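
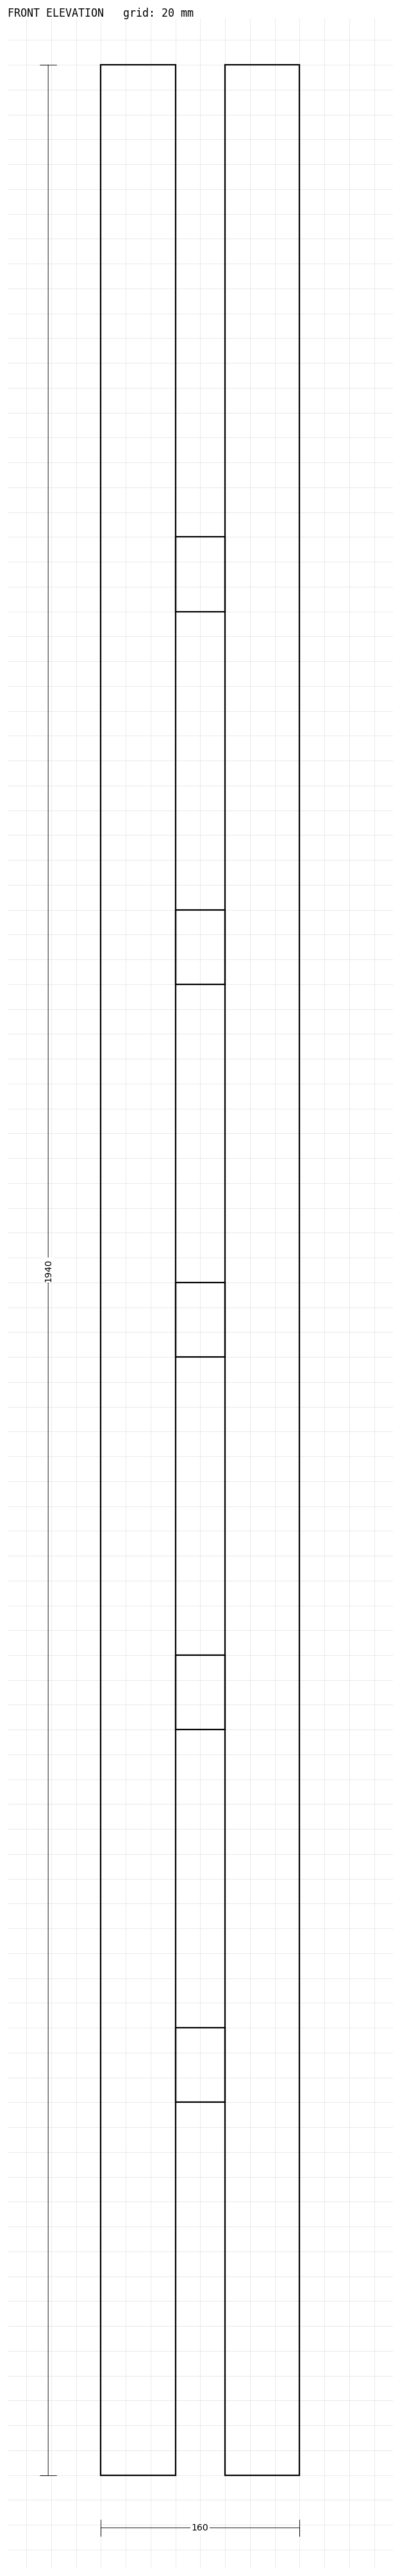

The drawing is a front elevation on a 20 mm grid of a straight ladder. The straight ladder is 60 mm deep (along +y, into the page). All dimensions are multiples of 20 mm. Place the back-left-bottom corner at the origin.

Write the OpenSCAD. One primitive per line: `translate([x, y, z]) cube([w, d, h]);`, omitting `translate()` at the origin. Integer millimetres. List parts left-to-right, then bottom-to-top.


cube([60, 60, 1940]);
translate([60, 0, 300]) cube([40, 60, 60]);
translate([60, 0, 600]) cube([40, 60, 60]);
translate([60, 0, 900]) cube([40, 60, 60]);
translate([60, 0, 1200]) cube([40, 60, 60]);
translate([60, 0, 1500]) cube([40, 60, 60]);
translate([100, 0, 0]) cube([60, 60, 1940]);


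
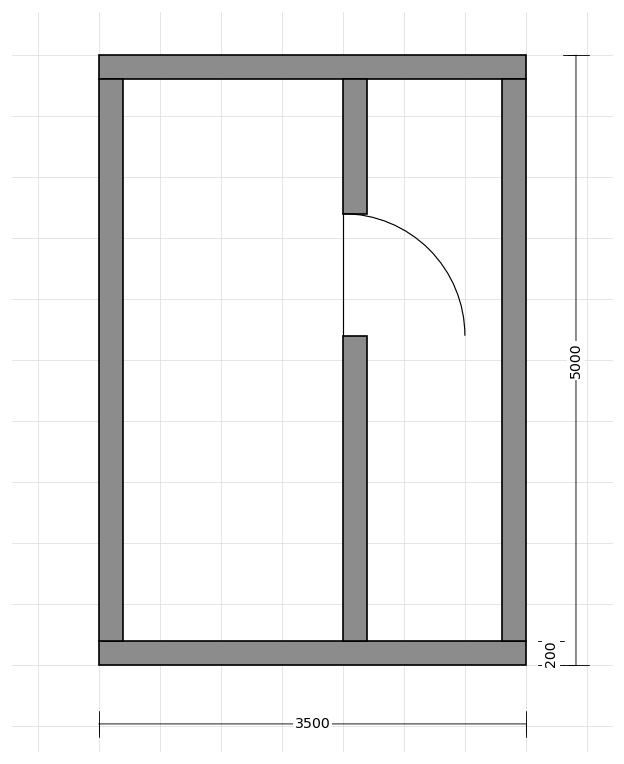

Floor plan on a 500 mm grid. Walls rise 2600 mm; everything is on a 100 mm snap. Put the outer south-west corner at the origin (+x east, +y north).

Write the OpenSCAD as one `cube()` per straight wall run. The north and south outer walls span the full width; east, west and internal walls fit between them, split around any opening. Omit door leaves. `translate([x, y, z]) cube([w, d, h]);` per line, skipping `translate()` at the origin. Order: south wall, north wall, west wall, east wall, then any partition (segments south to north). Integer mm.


cube([3500, 200, 2600]);
translate([0, 4800, 0]) cube([3500, 200, 2600]);
translate([0, 200, 0]) cube([200, 4600, 2600]);
translate([3300, 200, 0]) cube([200, 4600, 2600]);
translate([2000, 200, 0]) cube([200, 2500, 2600]);
translate([2000, 3700, 0]) cube([200, 1100, 2600]);


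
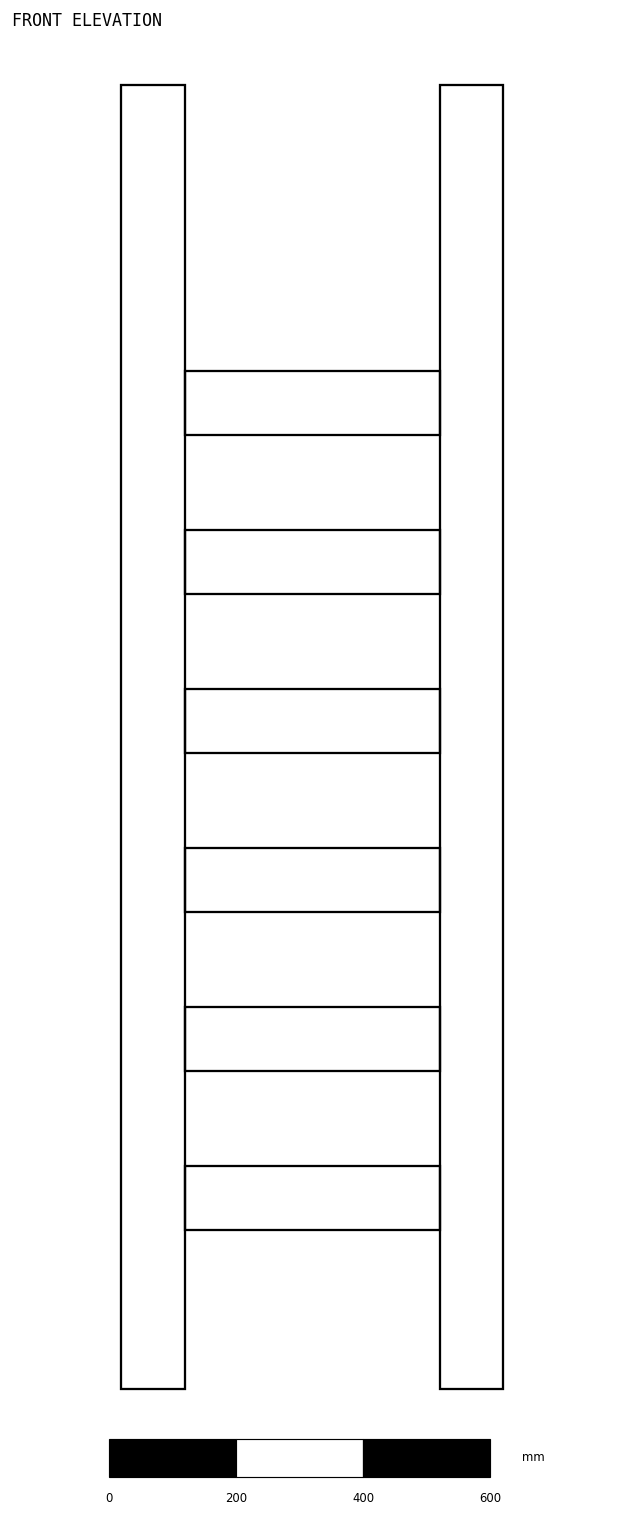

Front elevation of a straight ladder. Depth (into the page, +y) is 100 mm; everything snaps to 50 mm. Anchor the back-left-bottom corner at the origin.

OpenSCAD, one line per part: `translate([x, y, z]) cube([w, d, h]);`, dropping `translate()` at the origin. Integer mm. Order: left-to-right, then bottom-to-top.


cube([100, 100, 2050]);
translate([100, 0, 250]) cube([400, 100, 100]);
translate([100, 0, 500]) cube([400, 100, 100]);
translate([100, 0, 750]) cube([400, 100, 100]);
translate([100, 0, 1000]) cube([400, 100, 100]);
translate([100, 0, 1250]) cube([400, 100, 100]);
translate([100, 0, 1500]) cube([400, 100, 100]);
translate([500, 0, 0]) cube([100, 100, 2050]);


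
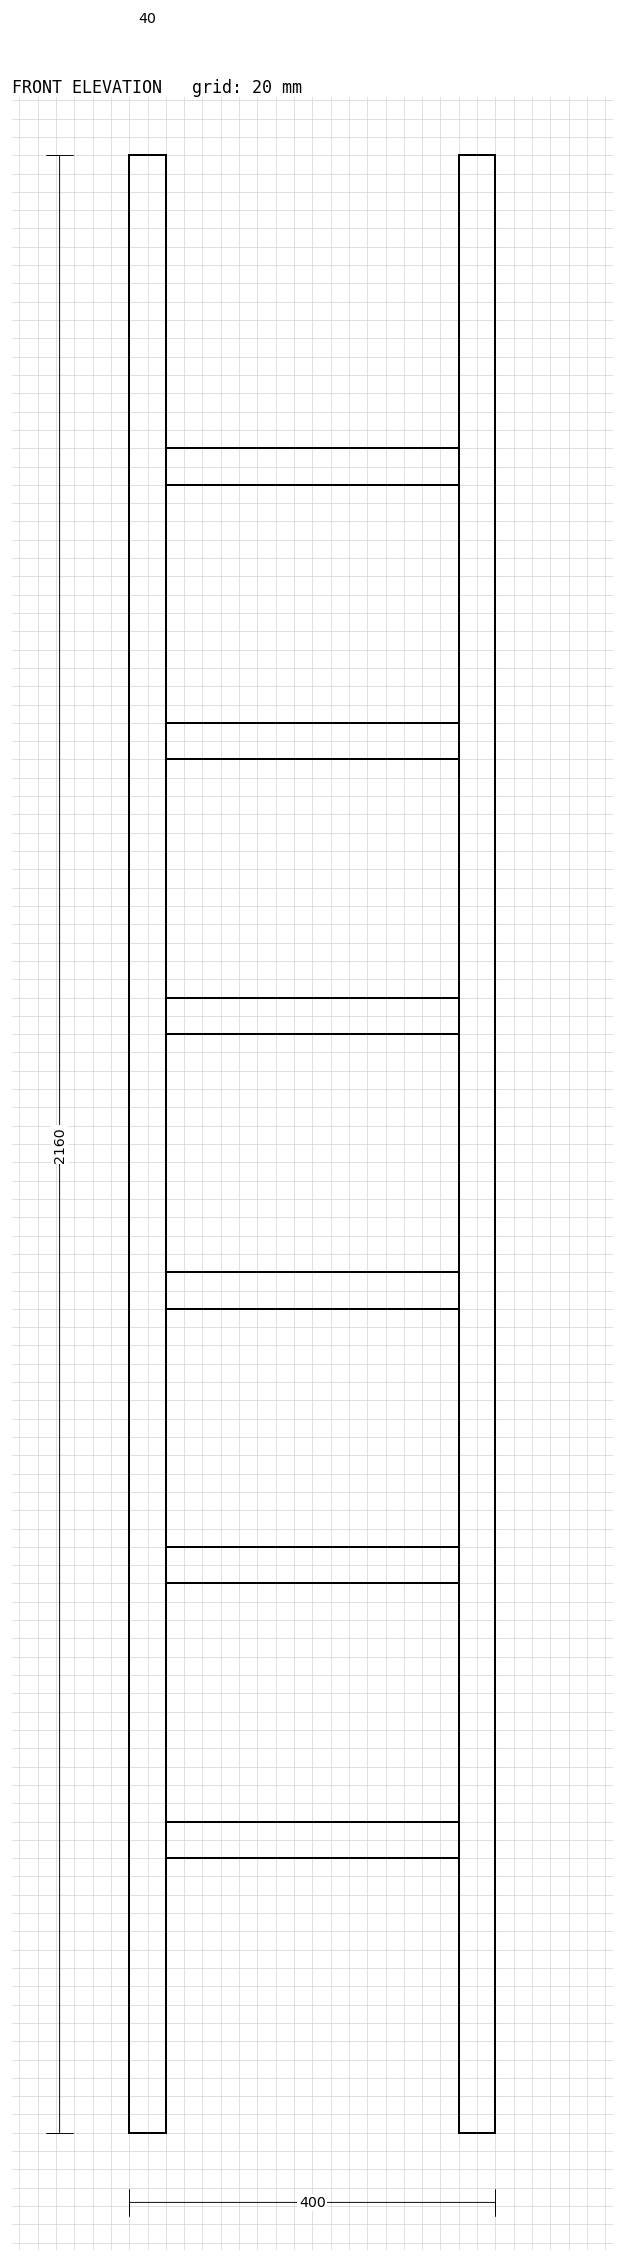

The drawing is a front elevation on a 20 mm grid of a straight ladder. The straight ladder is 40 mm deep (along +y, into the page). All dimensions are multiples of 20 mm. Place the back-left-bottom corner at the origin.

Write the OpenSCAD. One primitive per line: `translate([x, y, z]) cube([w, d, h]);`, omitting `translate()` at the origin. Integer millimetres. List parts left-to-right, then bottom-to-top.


cube([40, 40, 2160]);
translate([40, 0, 300]) cube([320, 40, 40]);
translate([40, 0, 600]) cube([320, 40, 40]);
translate([40, 0, 900]) cube([320, 40, 40]);
translate([40, 0, 1200]) cube([320, 40, 40]);
translate([40, 0, 1500]) cube([320, 40, 40]);
translate([40, 0, 1800]) cube([320, 40, 40]);
translate([360, 0, 0]) cube([40, 40, 2160]);


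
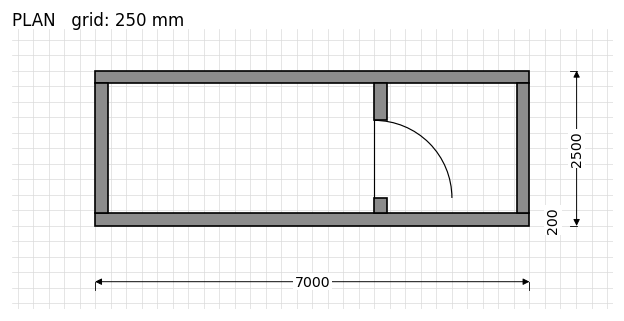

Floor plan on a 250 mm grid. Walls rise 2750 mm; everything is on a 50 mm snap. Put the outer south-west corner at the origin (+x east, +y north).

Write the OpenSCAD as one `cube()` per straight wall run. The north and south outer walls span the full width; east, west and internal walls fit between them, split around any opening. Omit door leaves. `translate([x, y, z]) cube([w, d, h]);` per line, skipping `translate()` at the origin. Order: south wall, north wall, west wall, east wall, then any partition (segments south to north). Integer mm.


cube([7000, 200, 2750]);
translate([0, 2300, 0]) cube([7000, 200, 2750]);
translate([0, 200, 0]) cube([200, 2100, 2750]);
translate([6800, 200, 0]) cube([200, 2100, 2750]);
translate([4500, 200, 0]) cube([200, 250, 2750]);
translate([4500, 1700, 0]) cube([200, 600, 2750]);


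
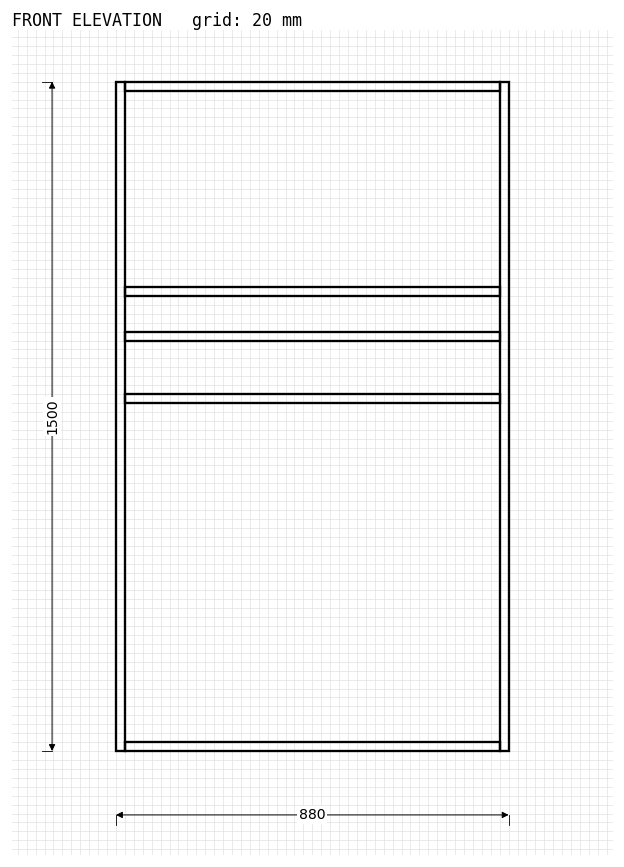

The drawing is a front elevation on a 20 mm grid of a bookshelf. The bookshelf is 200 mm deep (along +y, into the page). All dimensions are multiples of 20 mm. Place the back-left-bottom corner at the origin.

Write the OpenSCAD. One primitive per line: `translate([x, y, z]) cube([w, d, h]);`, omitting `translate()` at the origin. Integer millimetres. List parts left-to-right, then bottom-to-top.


cube([20, 200, 1500]);
translate([20, 0, 0]) cube([840, 200, 20]);
translate([20, 0, 780]) cube([840, 200, 20]);
translate([20, 0, 920]) cube([840, 200, 20]);
translate([20, 0, 1020]) cube([840, 200, 20]);
translate([20, 0, 1480]) cube([840, 200, 20]);
translate([860, 0, 0]) cube([20, 200, 1500]);


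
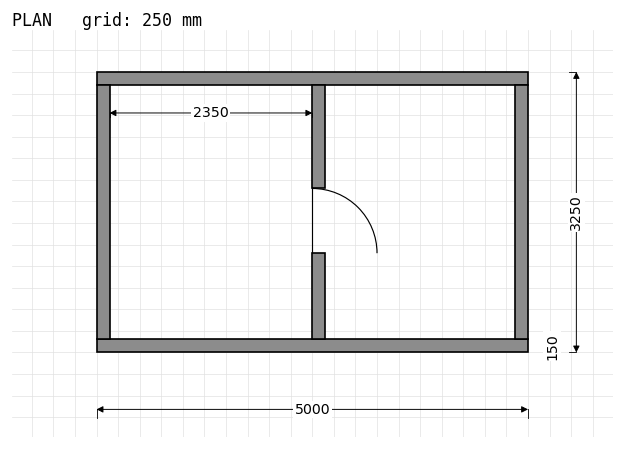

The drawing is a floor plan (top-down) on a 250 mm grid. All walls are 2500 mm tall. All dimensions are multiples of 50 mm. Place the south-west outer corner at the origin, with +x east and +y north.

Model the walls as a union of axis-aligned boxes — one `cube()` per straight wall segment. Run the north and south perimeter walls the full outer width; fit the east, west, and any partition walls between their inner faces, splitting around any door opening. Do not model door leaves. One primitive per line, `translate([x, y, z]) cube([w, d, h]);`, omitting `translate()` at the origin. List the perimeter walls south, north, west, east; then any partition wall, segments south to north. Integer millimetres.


cube([5000, 150, 2500]);
translate([0, 3100, 0]) cube([5000, 150, 2500]);
translate([0, 150, 0]) cube([150, 2950, 2500]);
translate([4850, 150, 0]) cube([150, 2950, 2500]);
translate([2500, 150, 0]) cube([150, 1000, 2500]);
translate([2500, 1900, 0]) cube([150, 1200, 2500]);


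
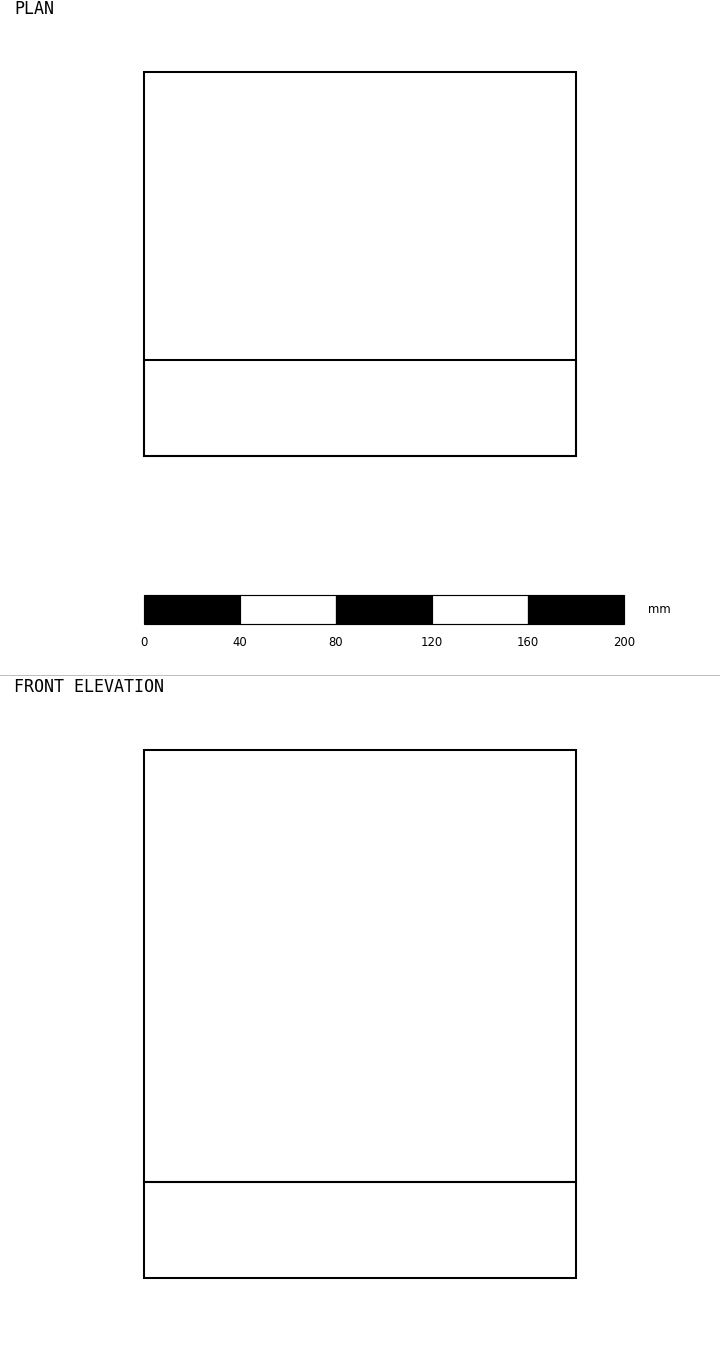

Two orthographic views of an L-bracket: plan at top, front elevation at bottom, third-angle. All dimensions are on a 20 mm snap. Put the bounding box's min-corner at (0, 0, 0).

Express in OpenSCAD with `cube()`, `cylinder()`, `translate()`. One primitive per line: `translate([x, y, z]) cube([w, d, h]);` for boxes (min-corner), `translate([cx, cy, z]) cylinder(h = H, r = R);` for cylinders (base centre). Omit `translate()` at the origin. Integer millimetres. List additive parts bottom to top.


cube([180, 160, 40]);
translate([0, 0, 40]) cube([180, 40, 180]);


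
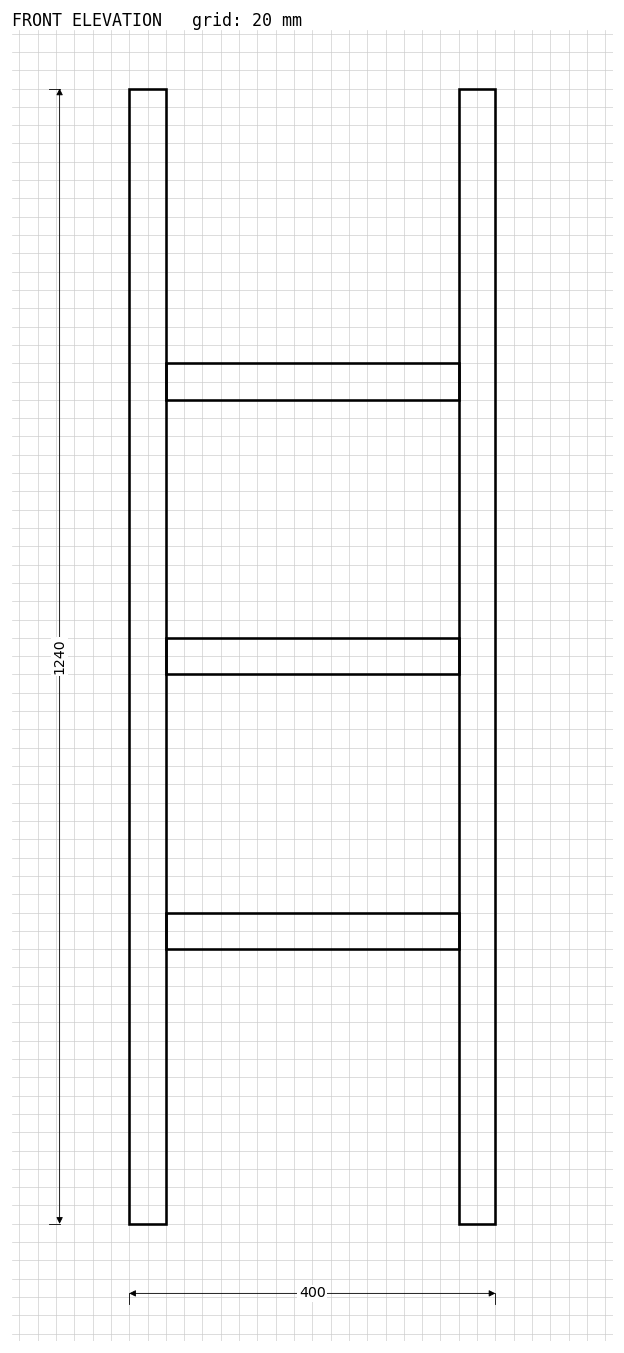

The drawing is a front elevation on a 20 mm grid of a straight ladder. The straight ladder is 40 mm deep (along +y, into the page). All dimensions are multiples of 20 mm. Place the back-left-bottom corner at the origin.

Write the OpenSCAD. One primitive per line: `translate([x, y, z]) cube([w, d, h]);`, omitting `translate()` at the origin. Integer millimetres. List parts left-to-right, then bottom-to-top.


cube([40, 40, 1240]);
translate([40, 0, 300]) cube([320, 40, 40]);
translate([40, 0, 600]) cube([320, 40, 40]);
translate([40, 0, 900]) cube([320, 40, 40]);
translate([360, 0, 0]) cube([40, 40, 1240]);


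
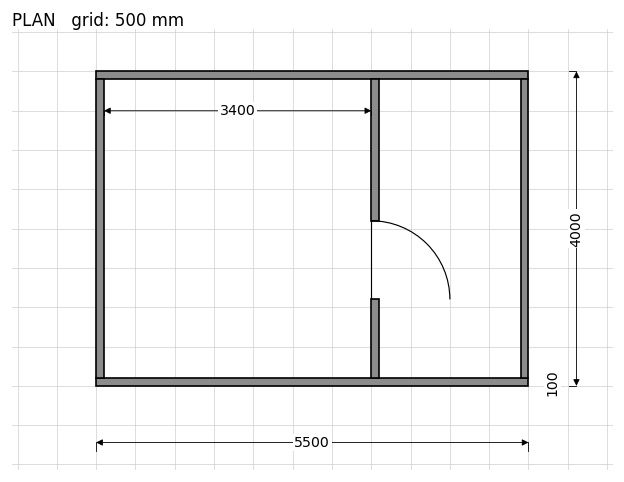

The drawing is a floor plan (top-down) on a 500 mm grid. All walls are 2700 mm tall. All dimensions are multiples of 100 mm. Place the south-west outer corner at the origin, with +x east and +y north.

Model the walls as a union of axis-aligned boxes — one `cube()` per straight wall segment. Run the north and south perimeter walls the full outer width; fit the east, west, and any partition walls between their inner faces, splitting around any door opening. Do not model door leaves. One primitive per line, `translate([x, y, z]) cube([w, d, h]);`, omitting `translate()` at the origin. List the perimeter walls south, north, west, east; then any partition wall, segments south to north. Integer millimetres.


cube([5500, 100, 2700]);
translate([0, 3900, 0]) cube([5500, 100, 2700]);
translate([0, 100, 0]) cube([100, 3800, 2700]);
translate([5400, 100, 0]) cube([100, 3800, 2700]);
translate([3500, 100, 0]) cube([100, 1000, 2700]);
translate([3500, 2100, 0]) cube([100, 1800, 2700]);


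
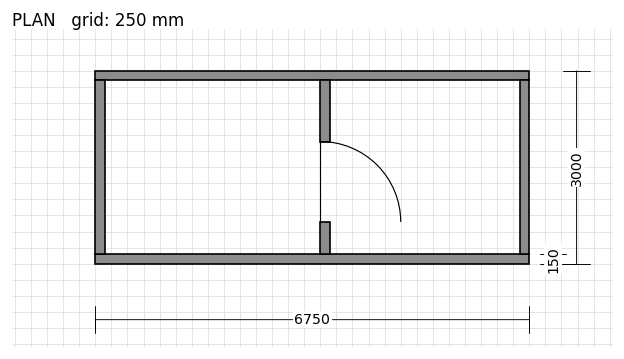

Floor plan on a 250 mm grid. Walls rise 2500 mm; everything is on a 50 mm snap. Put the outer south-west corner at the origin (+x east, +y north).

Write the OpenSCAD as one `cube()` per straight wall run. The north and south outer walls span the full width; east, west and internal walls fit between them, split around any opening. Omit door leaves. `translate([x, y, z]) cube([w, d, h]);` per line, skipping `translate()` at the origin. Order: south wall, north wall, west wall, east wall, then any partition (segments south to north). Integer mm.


cube([6750, 150, 2500]);
translate([0, 2850, 0]) cube([6750, 150, 2500]);
translate([0, 150, 0]) cube([150, 2700, 2500]);
translate([6600, 150, 0]) cube([150, 2700, 2500]);
translate([3500, 150, 0]) cube([150, 500, 2500]);
translate([3500, 1900, 0]) cube([150, 950, 2500]);


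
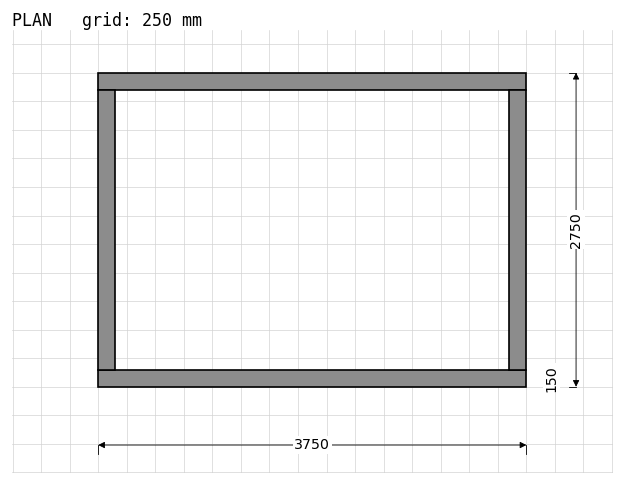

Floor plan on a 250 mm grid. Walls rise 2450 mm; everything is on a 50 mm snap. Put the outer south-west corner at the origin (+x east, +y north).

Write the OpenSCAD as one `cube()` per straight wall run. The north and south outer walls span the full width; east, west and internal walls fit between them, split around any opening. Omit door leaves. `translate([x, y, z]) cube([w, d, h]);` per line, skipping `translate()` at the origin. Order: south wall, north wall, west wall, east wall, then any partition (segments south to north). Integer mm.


cube([3750, 150, 2450]);
translate([0, 2600, 0]) cube([3750, 150, 2450]);
translate([0, 150, 0]) cube([150, 2450, 2450]);
translate([3600, 150, 0]) cube([150, 2450, 2450]);


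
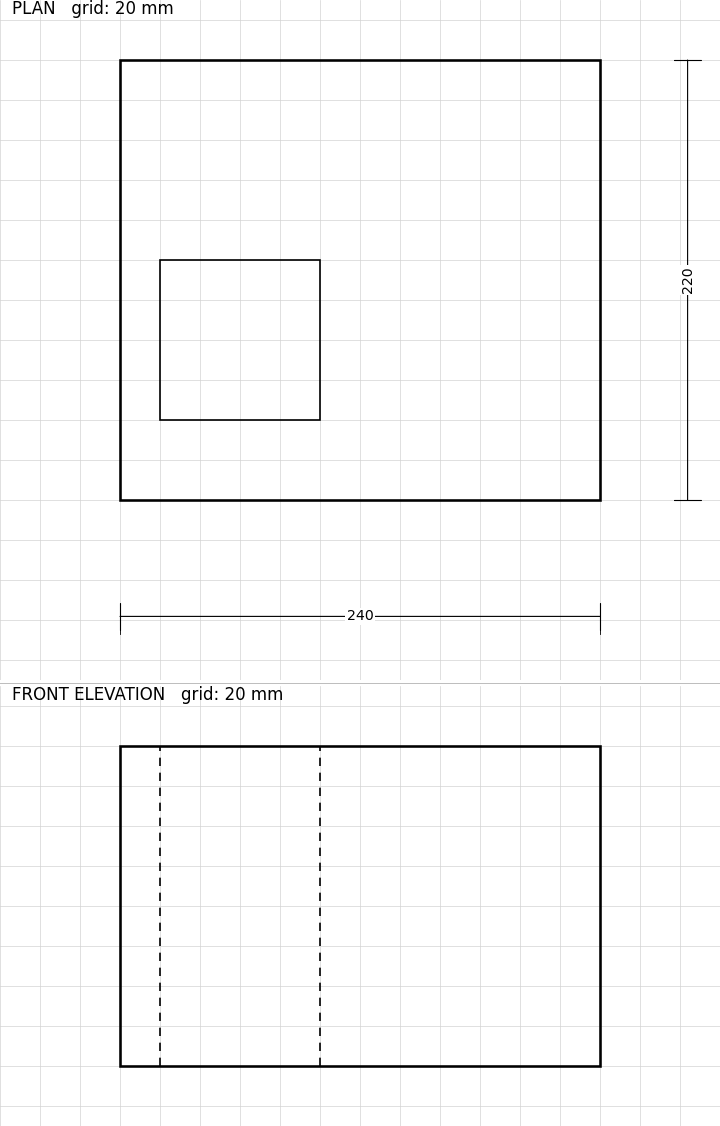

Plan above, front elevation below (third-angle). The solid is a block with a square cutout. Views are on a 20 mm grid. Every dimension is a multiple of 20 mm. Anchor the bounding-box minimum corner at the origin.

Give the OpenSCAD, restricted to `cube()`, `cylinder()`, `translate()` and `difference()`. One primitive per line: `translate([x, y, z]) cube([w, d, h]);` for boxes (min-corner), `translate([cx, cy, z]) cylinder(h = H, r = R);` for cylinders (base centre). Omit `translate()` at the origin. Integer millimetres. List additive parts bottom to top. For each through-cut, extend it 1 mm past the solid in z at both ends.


difference() {
  cube([240, 220, 160]);
  translate([20, 40, -1]) cube([80, 80, 162]);
}


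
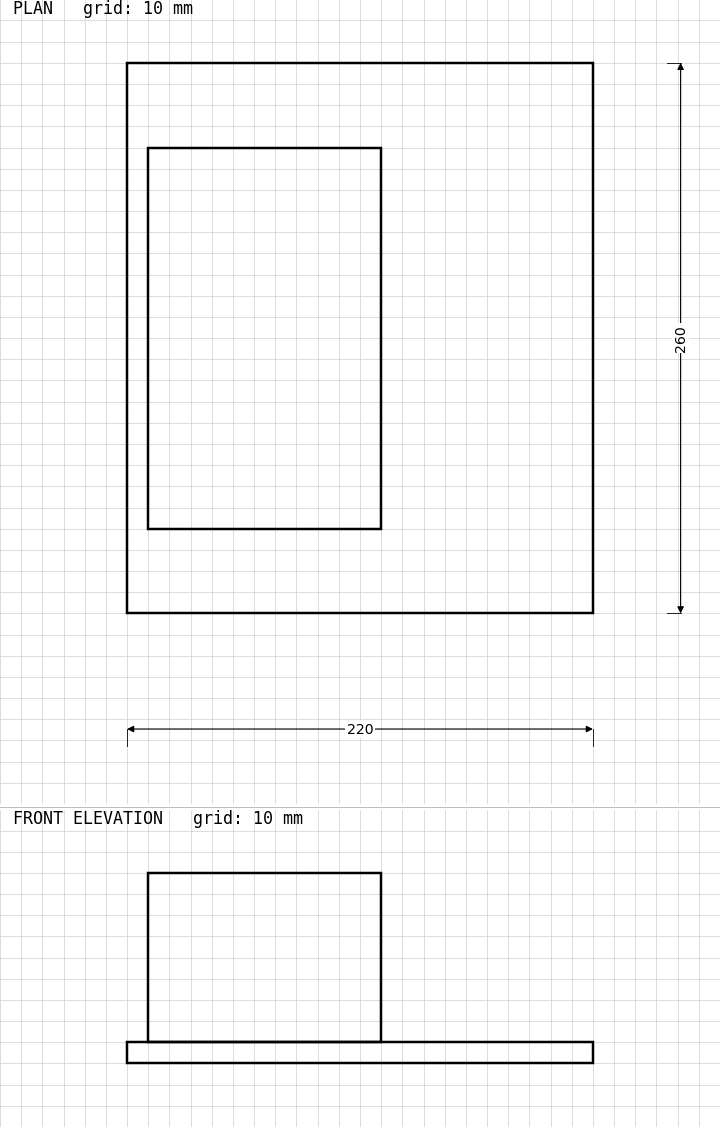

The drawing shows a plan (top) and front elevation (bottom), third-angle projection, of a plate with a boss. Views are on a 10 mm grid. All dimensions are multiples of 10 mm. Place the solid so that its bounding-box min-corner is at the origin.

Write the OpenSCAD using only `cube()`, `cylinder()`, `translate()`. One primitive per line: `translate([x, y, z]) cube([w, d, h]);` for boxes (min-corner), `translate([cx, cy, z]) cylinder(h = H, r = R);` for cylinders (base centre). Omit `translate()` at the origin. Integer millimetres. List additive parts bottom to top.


cube([220, 260, 10]);
translate([10, 40, 10]) cube([110, 180, 80]);


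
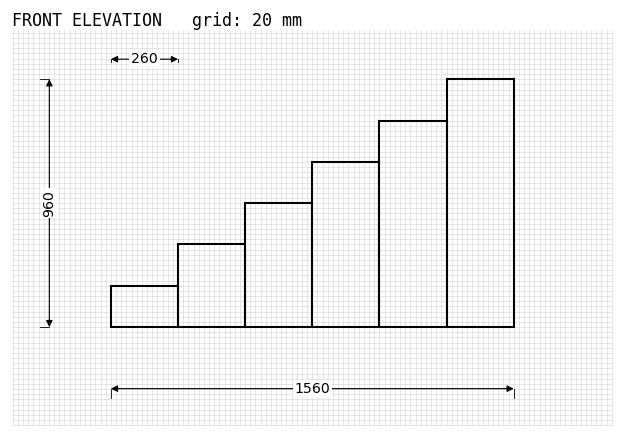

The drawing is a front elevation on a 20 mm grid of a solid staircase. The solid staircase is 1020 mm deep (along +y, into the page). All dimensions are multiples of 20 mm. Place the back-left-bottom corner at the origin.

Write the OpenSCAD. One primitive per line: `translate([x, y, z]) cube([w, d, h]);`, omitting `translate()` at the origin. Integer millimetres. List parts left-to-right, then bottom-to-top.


cube([260, 1020, 160]);
translate([260, 0, 0]) cube([260, 1020, 320]);
translate([520, 0, 0]) cube([260, 1020, 480]);
translate([780, 0, 0]) cube([260, 1020, 640]);
translate([1040, 0, 0]) cube([260, 1020, 800]);
translate([1300, 0, 0]) cube([260, 1020, 960]);


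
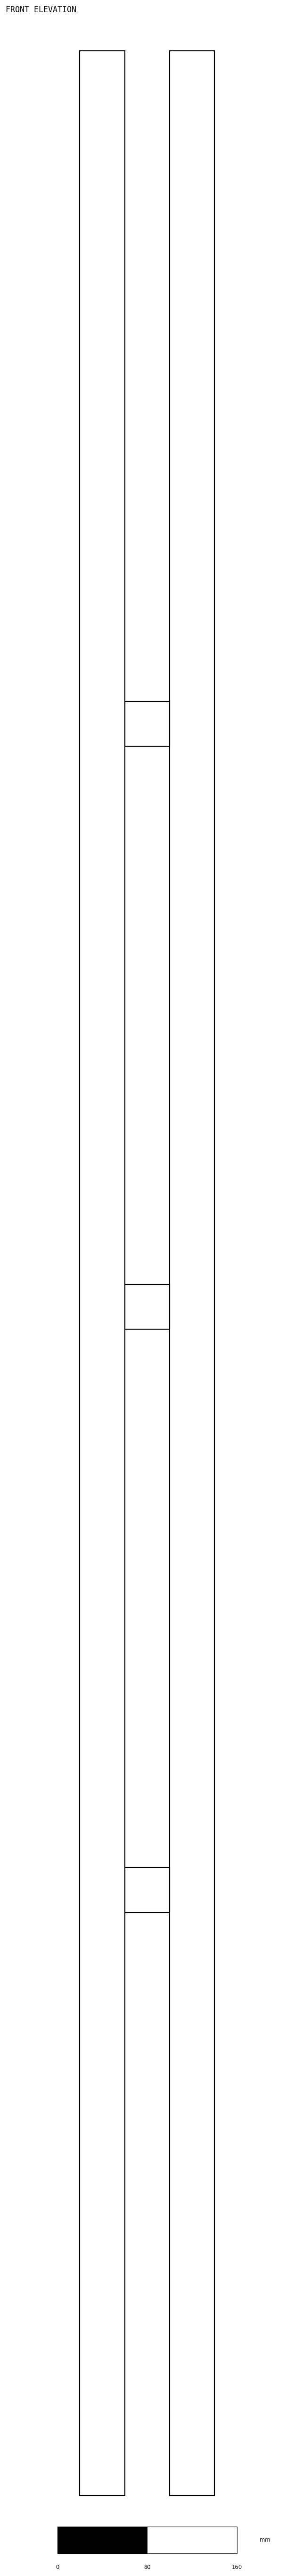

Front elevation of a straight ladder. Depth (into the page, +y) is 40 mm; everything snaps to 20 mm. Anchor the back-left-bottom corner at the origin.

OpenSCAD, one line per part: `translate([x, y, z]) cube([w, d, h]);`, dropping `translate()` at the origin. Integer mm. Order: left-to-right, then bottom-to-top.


cube([40, 40, 2180]);
translate([40, 0, 520]) cube([40, 40, 40]);
translate([40, 0, 1040]) cube([40, 40, 40]);
translate([40, 0, 1560]) cube([40, 40, 40]);
translate([80, 0, 0]) cube([40, 40, 2180]);


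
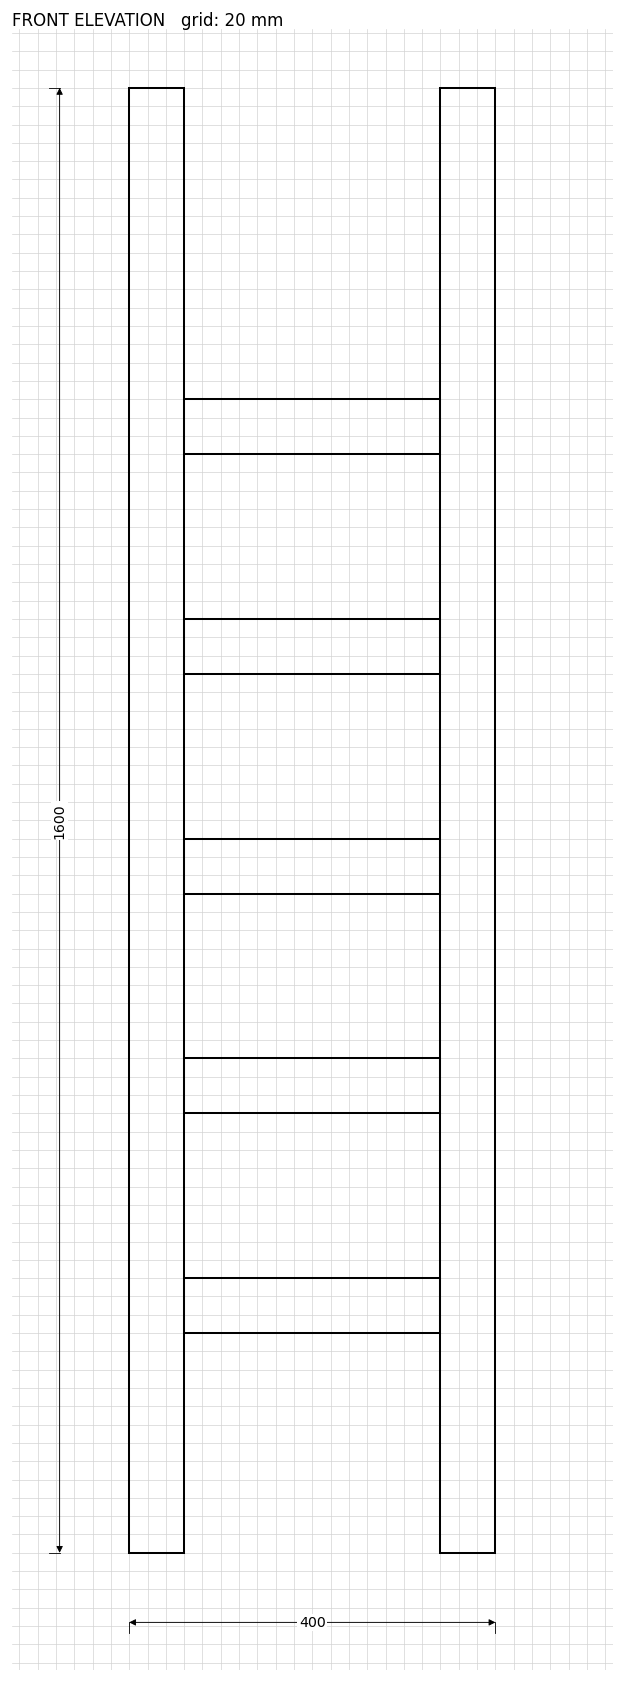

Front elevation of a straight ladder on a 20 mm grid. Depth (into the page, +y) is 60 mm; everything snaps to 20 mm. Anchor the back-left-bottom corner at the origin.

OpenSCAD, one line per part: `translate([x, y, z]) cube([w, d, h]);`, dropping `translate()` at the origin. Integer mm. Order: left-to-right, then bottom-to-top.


cube([60, 60, 1600]);
translate([60, 0, 240]) cube([280, 60, 60]);
translate([60, 0, 480]) cube([280, 60, 60]);
translate([60, 0, 720]) cube([280, 60, 60]);
translate([60, 0, 960]) cube([280, 60, 60]);
translate([60, 0, 1200]) cube([280, 60, 60]);
translate([340, 0, 0]) cube([60, 60, 1600]);


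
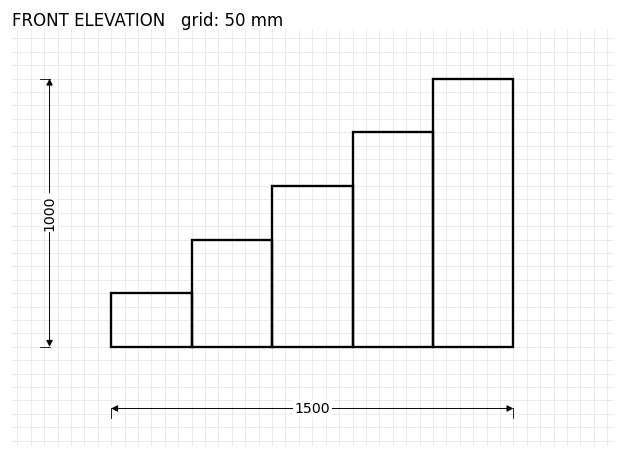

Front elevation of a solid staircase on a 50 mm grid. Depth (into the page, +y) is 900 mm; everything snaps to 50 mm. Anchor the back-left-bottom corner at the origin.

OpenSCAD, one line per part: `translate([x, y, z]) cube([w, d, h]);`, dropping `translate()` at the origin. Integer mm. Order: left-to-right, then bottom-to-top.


cube([300, 900, 200]);
translate([300, 0, 0]) cube([300, 900, 400]);
translate([600, 0, 0]) cube([300, 900, 600]);
translate([900, 0, 0]) cube([300, 900, 800]);
translate([1200, 0, 0]) cube([300, 900, 1000]);


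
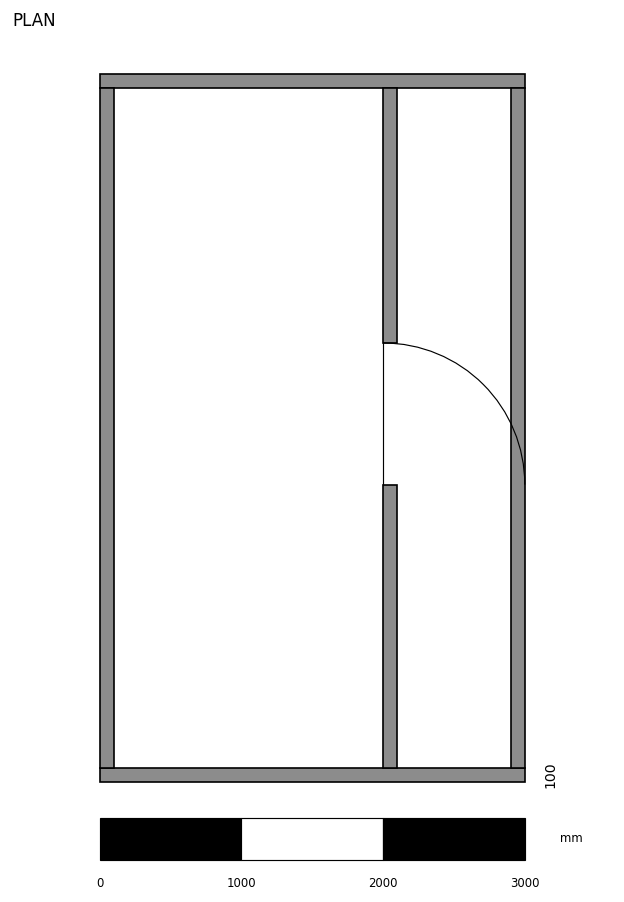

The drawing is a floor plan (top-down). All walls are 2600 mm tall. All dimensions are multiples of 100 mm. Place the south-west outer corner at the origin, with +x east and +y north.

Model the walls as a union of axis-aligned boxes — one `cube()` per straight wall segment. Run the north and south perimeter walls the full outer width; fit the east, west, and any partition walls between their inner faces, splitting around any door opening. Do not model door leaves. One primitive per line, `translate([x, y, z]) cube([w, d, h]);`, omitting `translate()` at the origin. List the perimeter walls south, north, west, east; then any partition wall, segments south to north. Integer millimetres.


cube([3000, 100, 2600]);
translate([0, 4900, 0]) cube([3000, 100, 2600]);
translate([0, 100, 0]) cube([100, 4800, 2600]);
translate([2900, 100, 0]) cube([100, 4800, 2600]);
translate([2000, 100, 0]) cube([100, 2000, 2600]);
translate([2000, 3100, 0]) cube([100, 1800, 2600]);


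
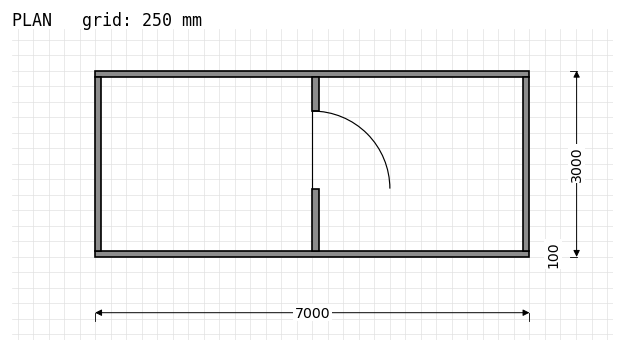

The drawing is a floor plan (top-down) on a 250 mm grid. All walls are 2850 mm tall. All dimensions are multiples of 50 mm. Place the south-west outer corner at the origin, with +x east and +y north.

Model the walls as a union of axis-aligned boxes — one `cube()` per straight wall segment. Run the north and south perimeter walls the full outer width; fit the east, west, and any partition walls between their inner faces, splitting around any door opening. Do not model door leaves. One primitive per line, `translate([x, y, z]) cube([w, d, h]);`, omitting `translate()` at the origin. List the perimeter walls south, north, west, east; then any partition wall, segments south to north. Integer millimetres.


cube([7000, 100, 2850]);
translate([0, 2900, 0]) cube([7000, 100, 2850]);
translate([0, 100, 0]) cube([100, 2800, 2850]);
translate([6900, 100, 0]) cube([100, 2800, 2850]);
translate([3500, 100, 0]) cube([100, 1000, 2850]);
translate([3500, 2350, 0]) cube([100, 550, 2850]);


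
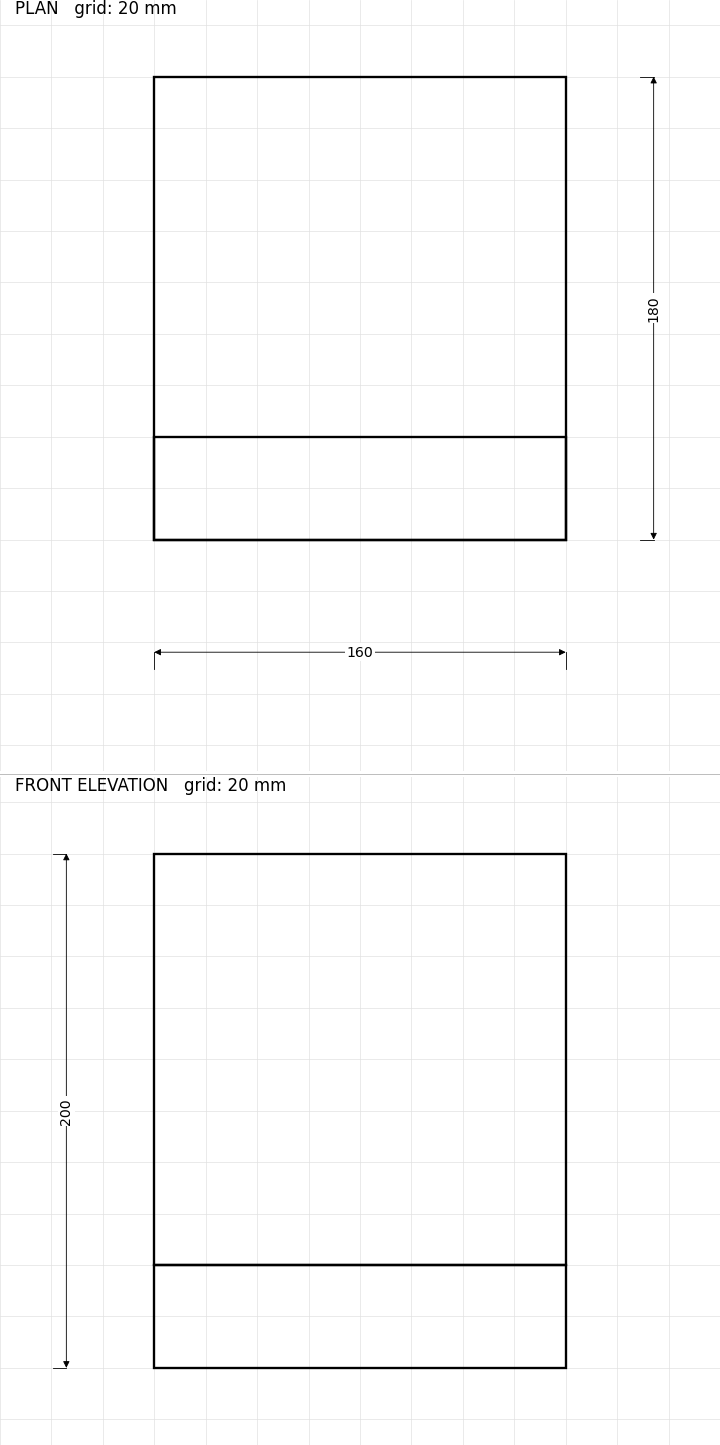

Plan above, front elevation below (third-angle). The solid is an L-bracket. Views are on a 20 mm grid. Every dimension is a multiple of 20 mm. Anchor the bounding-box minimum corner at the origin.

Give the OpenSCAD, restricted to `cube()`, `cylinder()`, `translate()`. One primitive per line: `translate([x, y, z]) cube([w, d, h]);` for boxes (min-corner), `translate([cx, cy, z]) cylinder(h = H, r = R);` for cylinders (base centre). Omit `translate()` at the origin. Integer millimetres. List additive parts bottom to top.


cube([160, 180, 40]);
translate([0, 0, 40]) cube([160, 40, 160]);


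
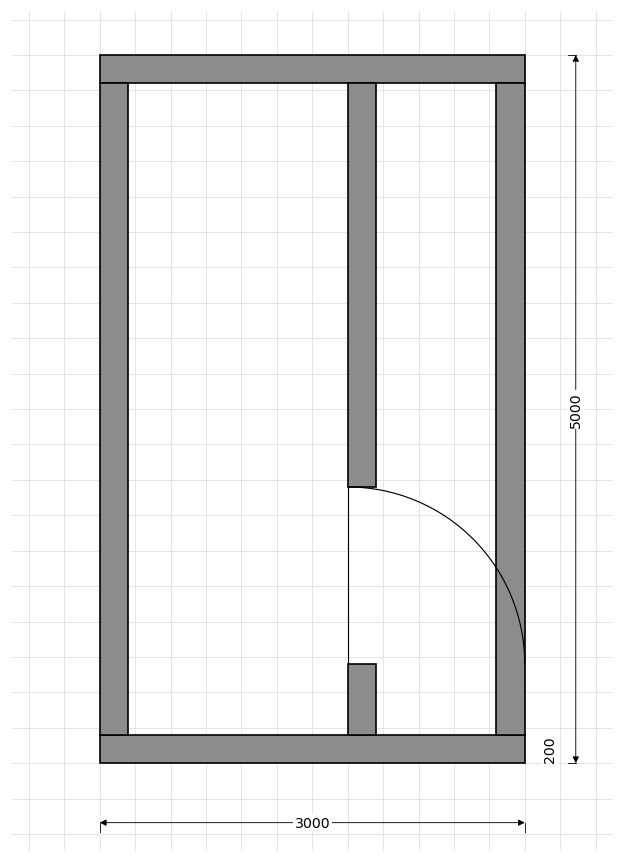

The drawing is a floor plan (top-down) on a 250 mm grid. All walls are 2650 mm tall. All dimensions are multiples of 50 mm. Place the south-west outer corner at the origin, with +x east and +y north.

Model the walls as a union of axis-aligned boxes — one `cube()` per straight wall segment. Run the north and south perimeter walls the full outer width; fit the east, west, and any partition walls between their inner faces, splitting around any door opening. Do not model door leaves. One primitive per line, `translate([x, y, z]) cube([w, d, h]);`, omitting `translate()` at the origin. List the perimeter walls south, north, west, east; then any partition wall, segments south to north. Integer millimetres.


cube([3000, 200, 2650]);
translate([0, 4800, 0]) cube([3000, 200, 2650]);
translate([0, 200, 0]) cube([200, 4600, 2650]);
translate([2800, 200, 0]) cube([200, 4600, 2650]);
translate([1750, 200, 0]) cube([200, 500, 2650]);
translate([1750, 1950, 0]) cube([200, 2850, 2650]);


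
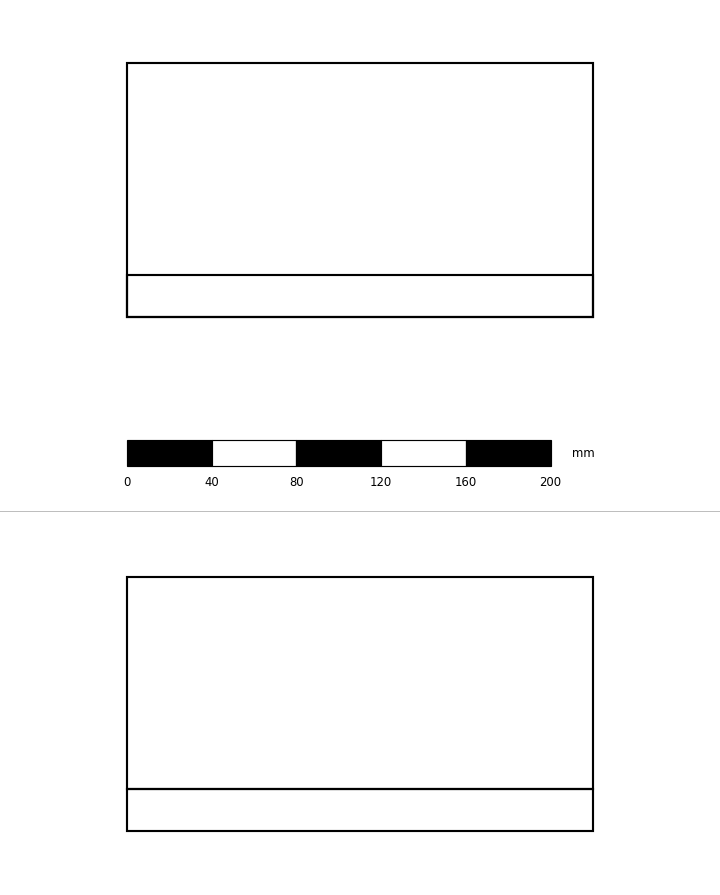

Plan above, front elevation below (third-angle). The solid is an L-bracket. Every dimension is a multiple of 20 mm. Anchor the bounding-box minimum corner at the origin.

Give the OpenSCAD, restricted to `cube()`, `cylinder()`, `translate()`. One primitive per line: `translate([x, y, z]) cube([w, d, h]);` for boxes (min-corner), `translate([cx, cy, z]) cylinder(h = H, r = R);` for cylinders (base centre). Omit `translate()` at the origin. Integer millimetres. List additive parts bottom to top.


cube([220, 120, 20]);
translate([0, 0, 20]) cube([220, 20, 100]);


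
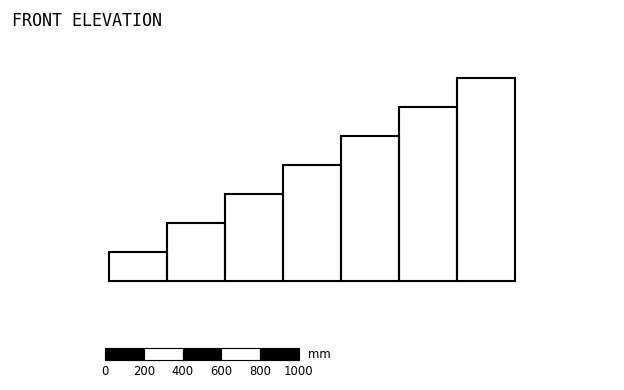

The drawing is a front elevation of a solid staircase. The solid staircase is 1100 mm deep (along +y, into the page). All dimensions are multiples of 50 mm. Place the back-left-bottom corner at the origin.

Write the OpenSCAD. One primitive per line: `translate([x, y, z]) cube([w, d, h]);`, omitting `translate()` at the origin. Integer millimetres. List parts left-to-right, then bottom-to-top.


cube([300, 1100, 150]);
translate([300, 0, 0]) cube([300, 1100, 300]);
translate([600, 0, 0]) cube([300, 1100, 450]);
translate([900, 0, 0]) cube([300, 1100, 600]);
translate([1200, 0, 0]) cube([300, 1100, 750]);
translate([1500, 0, 0]) cube([300, 1100, 900]);
translate([1800, 0, 0]) cube([300, 1100, 1050]);


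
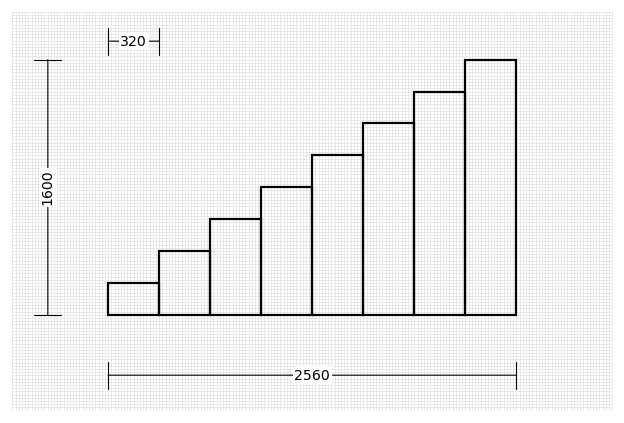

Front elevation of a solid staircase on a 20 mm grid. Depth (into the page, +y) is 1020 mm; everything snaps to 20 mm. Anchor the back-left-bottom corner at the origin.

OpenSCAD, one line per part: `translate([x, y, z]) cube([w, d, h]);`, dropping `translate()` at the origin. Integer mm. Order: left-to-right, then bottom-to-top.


cube([320, 1020, 200]);
translate([320, 0, 0]) cube([320, 1020, 400]);
translate([640, 0, 0]) cube([320, 1020, 600]);
translate([960, 0, 0]) cube([320, 1020, 800]);
translate([1280, 0, 0]) cube([320, 1020, 1000]);
translate([1600, 0, 0]) cube([320, 1020, 1200]);
translate([1920, 0, 0]) cube([320, 1020, 1400]);
translate([2240, 0, 0]) cube([320, 1020, 1600]);


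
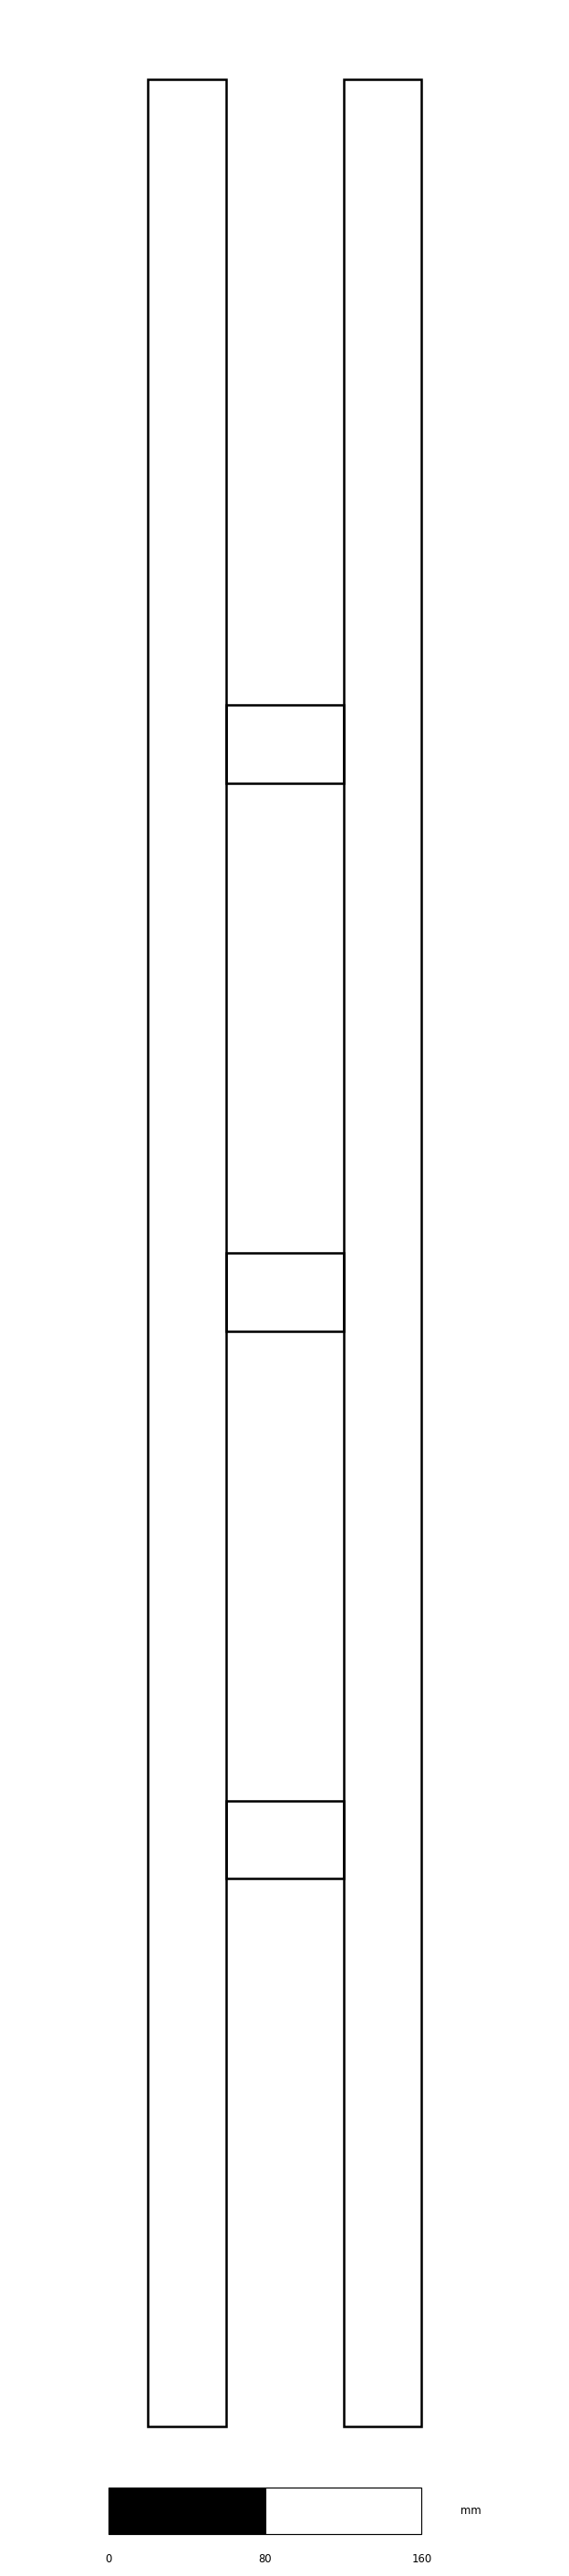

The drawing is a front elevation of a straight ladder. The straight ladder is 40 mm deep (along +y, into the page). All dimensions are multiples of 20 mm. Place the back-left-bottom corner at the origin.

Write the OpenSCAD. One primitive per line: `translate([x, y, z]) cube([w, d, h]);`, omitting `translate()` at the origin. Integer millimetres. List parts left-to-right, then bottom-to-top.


cube([40, 40, 1200]);
translate([40, 0, 280]) cube([60, 40, 40]);
translate([40, 0, 560]) cube([60, 40, 40]);
translate([40, 0, 840]) cube([60, 40, 40]);
translate([100, 0, 0]) cube([40, 40, 1200]);


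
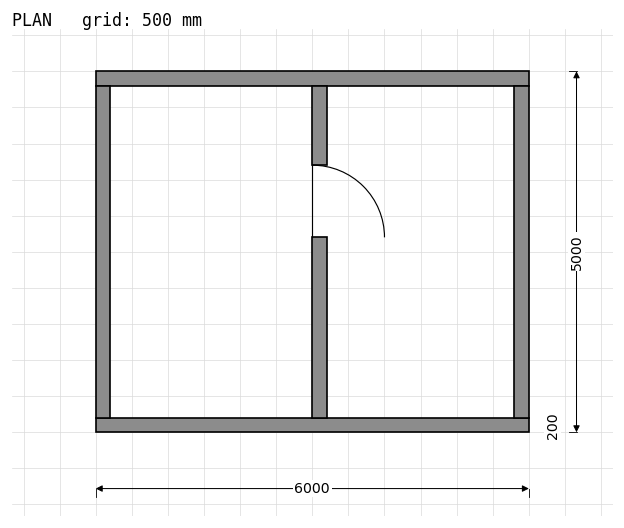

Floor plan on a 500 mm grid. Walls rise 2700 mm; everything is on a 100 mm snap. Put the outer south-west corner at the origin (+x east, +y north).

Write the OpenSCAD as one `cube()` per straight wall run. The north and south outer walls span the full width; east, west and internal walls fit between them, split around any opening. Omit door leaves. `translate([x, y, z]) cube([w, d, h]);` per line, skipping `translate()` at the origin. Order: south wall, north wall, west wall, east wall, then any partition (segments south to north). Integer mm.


cube([6000, 200, 2700]);
translate([0, 4800, 0]) cube([6000, 200, 2700]);
translate([0, 200, 0]) cube([200, 4600, 2700]);
translate([5800, 200, 0]) cube([200, 4600, 2700]);
translate([3000, 200, 0]) cube([200, 2500, 2700]);
translate([3000, 3700, 0]) cube([200, 1100, 2700]);


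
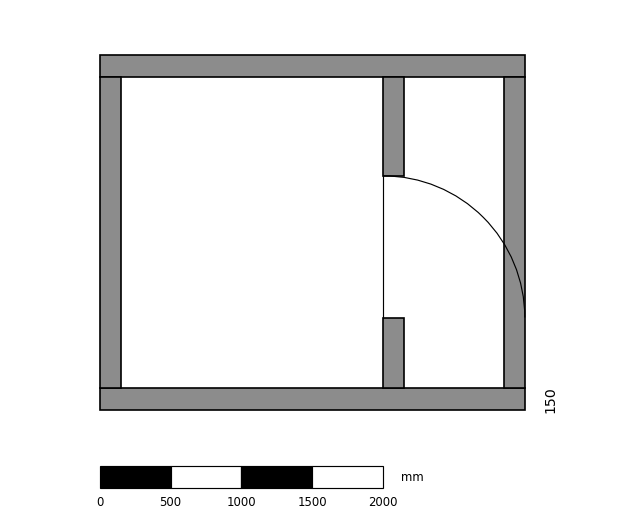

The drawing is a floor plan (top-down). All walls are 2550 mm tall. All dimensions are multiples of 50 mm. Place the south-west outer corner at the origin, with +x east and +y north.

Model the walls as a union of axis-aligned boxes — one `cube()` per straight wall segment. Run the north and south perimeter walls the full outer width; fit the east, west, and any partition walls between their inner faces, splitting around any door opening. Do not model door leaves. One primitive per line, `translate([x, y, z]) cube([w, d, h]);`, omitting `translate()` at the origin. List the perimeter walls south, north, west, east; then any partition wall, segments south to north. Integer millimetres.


cube([3000, 150, 2550]);
translate([0, 2350, 0]) cube([3000, 150, 2550]);
translate([0, 150, 0]) cube([150, 2200, 2550]);
translate([2850, 150, 0]) cube([150, 2200, 2550]);
translate([2000, 150, 0]) cube([150, 500, 2550]);
translate([2000, 1650, 0]) cube([150, 700, 2550]);


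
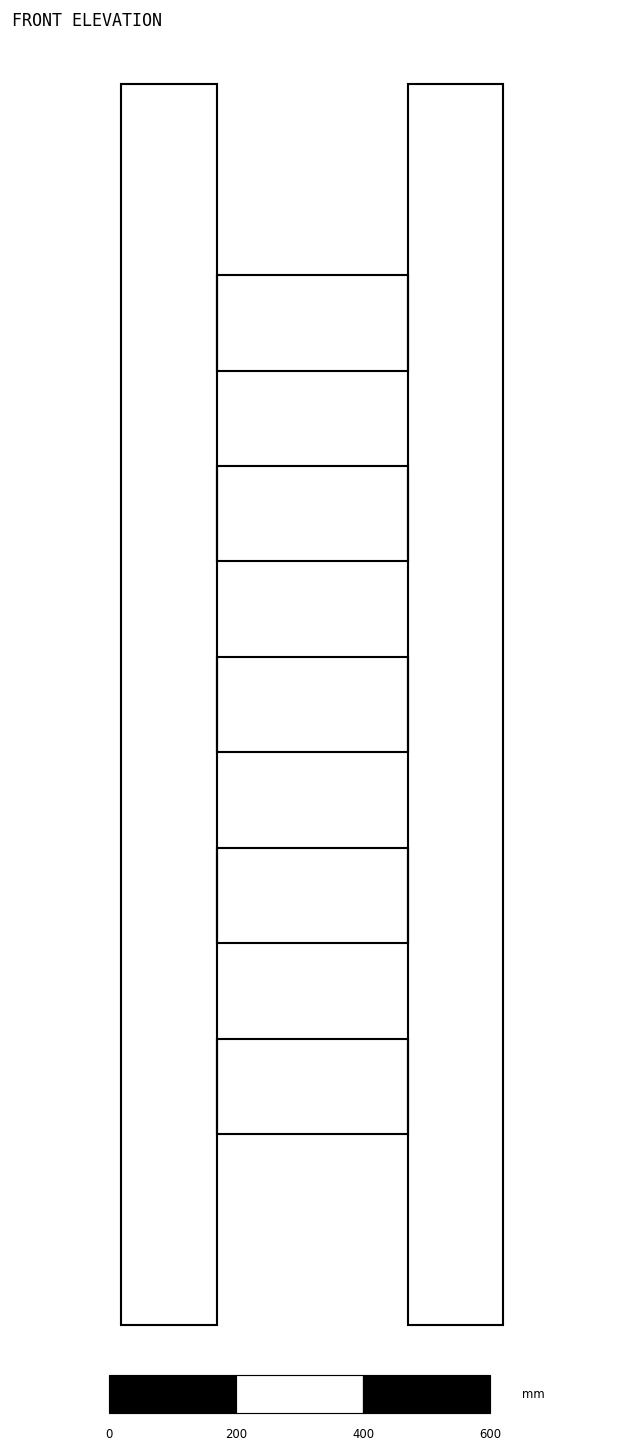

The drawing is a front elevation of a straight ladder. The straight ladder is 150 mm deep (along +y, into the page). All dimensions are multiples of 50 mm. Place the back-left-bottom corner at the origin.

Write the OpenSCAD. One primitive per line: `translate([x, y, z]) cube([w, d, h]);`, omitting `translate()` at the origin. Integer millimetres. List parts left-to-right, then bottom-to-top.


cube([150, 150, 1950]);
translate([150, 0, 300]) cube([300, 150, 150]);
translate([150, 0, 600]) cube([300, 150, 150]);
translate([150, 0, 900]) cube([300, 150, 150]);
translate([150, 0, 1200]) cube([300, 150, 150]);
translate([150, 0, 1500]) cube([300, 150, 150]);
translate([450, 0, 0]) cube([150, 150, 1950]);


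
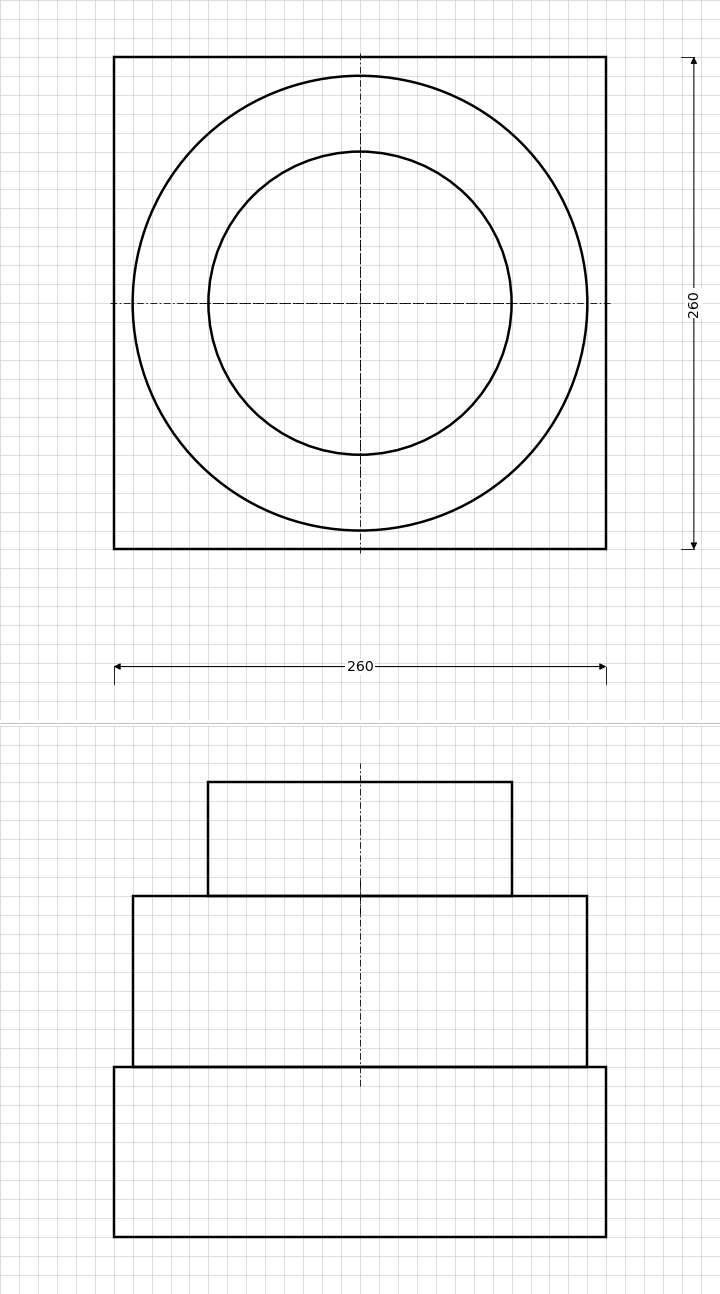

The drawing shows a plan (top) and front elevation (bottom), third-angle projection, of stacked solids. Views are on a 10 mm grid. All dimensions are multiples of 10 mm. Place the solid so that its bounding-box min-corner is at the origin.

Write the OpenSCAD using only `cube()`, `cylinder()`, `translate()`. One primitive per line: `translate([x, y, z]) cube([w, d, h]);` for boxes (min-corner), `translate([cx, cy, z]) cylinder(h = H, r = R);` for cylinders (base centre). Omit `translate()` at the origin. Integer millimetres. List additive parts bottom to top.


cube([260, 260, 90]);
translate([130, 130, 90]) cylinder(h = 90, r = 120);
translate([130, 130, 180]) cylinder(h = 60, r = 80);


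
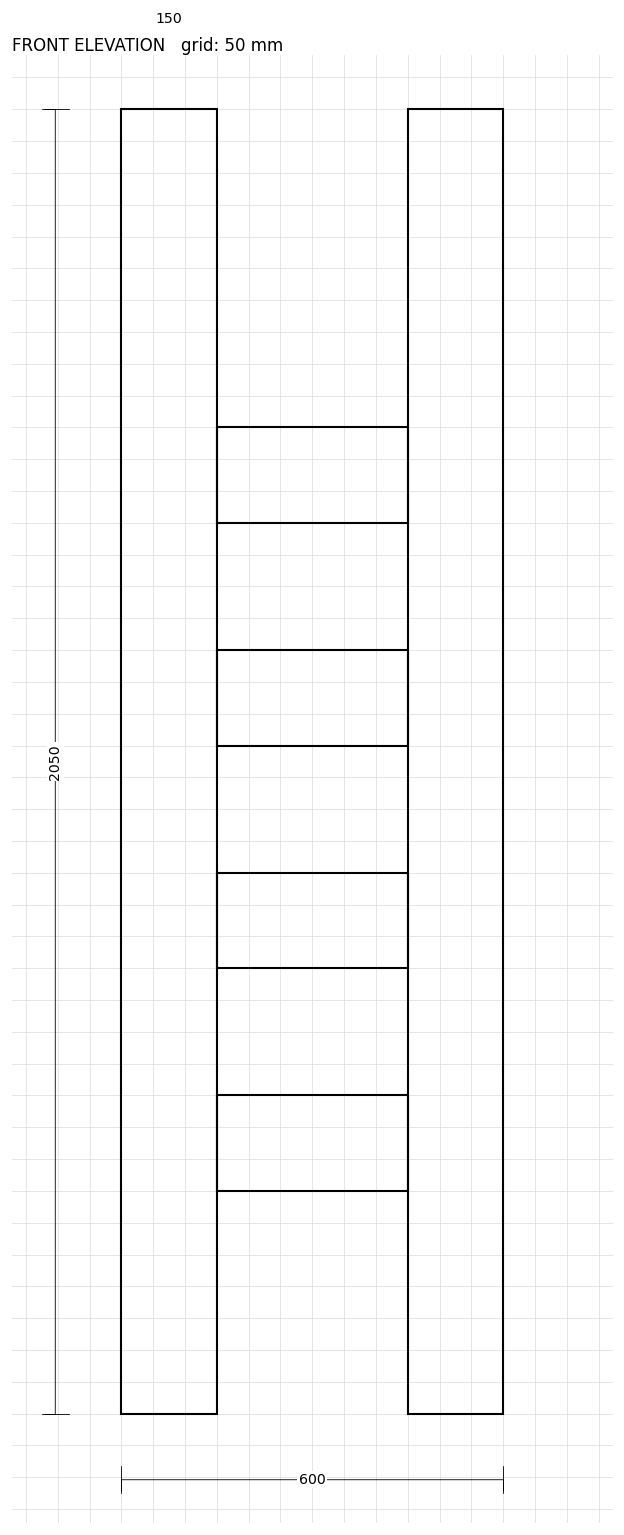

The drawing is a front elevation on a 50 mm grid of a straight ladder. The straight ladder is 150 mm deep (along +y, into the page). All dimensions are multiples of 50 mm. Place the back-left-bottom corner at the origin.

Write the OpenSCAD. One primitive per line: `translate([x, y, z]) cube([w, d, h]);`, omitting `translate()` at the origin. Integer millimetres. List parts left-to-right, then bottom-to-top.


cube([150, 150, 2050]);
translate([150, 0, 350]) cube([300, 150, 150]);
translate([150, 0, 700]) cube([300, 150, 150]);
translate([150, 0, 1050]) cube([300, 150, 150]);
translate([150, 0, 1400]) cube([300, 150, 150]);
translate([450, 0, 0]) cube([150, 150, 2050]);


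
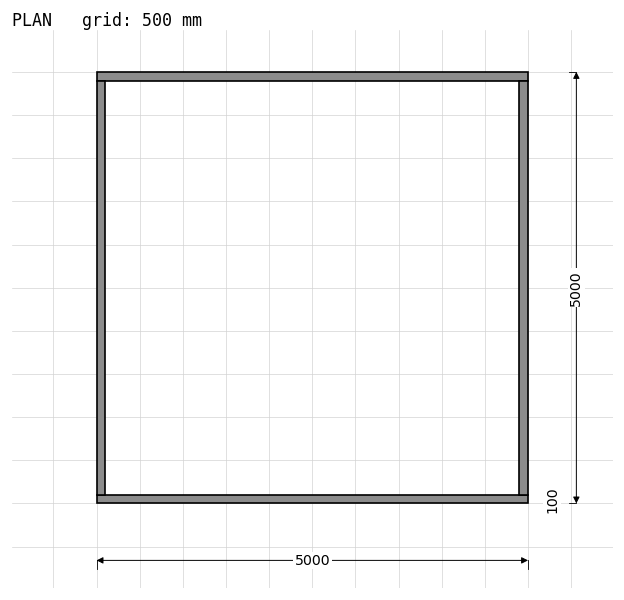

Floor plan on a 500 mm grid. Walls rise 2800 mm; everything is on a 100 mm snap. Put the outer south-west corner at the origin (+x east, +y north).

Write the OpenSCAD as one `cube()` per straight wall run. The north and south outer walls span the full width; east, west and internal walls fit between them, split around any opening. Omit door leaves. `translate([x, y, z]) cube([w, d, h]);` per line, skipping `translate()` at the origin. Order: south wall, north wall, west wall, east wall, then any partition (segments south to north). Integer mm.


cube([5000, 100, 2800]);
translate([0, 4900, 0]) cube([5000, 100, 2800]);
translate([0, 100, 0]) cube([100, 4800, 2800]);
translate([4900, 100, 0]) cube([100, 4800, 2800]);


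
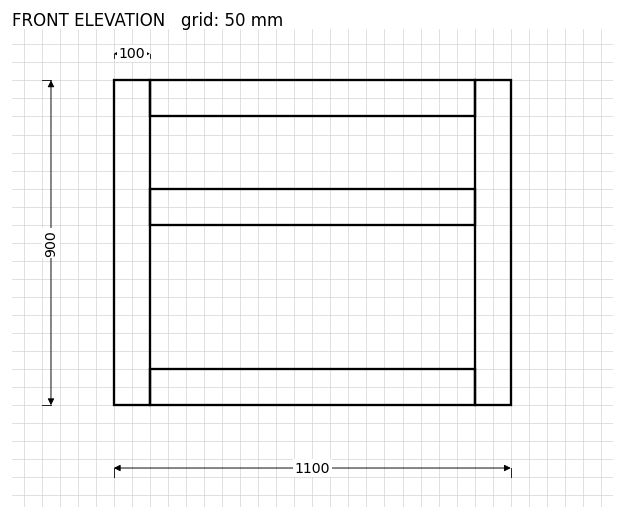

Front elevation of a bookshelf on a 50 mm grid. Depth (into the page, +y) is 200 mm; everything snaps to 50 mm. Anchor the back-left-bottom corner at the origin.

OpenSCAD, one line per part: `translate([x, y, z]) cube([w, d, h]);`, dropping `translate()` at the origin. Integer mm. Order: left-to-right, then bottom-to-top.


cube([100, 200, 900]);
translate([100, 0, 0]) cube([900, 200, 100]);
translate([100, 0, 500]) cube([900, 200, 100]);
translate([100, 0, 800]) cube([900, 200, 100]);
translate([1000, 0, 0]) cube([100, 200, 900]);


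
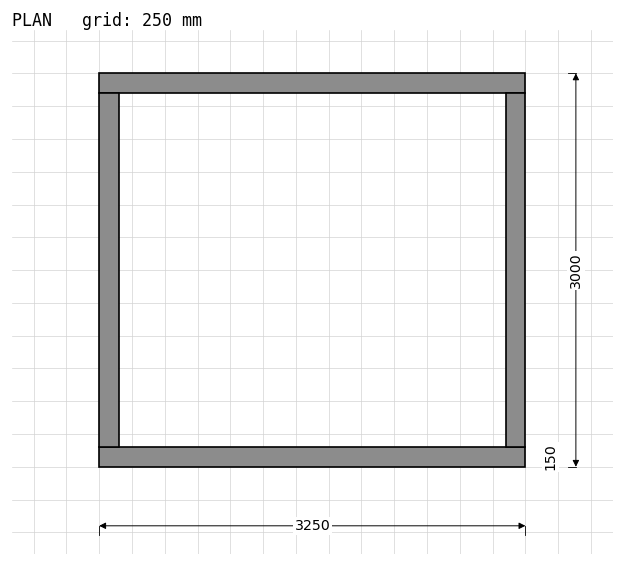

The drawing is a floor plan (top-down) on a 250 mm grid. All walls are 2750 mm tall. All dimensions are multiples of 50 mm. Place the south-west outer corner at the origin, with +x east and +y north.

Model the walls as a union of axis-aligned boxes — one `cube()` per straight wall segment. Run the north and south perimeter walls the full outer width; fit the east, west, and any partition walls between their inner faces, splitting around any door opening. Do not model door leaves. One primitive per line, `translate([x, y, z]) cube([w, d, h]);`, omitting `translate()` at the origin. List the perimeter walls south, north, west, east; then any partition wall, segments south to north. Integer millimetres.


cube([3250, 150, 2750]);
translate([0, 2850, 0]) cube([3250, 150, 2750]);
translate([0, 150, 0]) cube([150, 2700, 2750]);
translate([3100, 150, 0]) cube([150, 2700, 2750]);


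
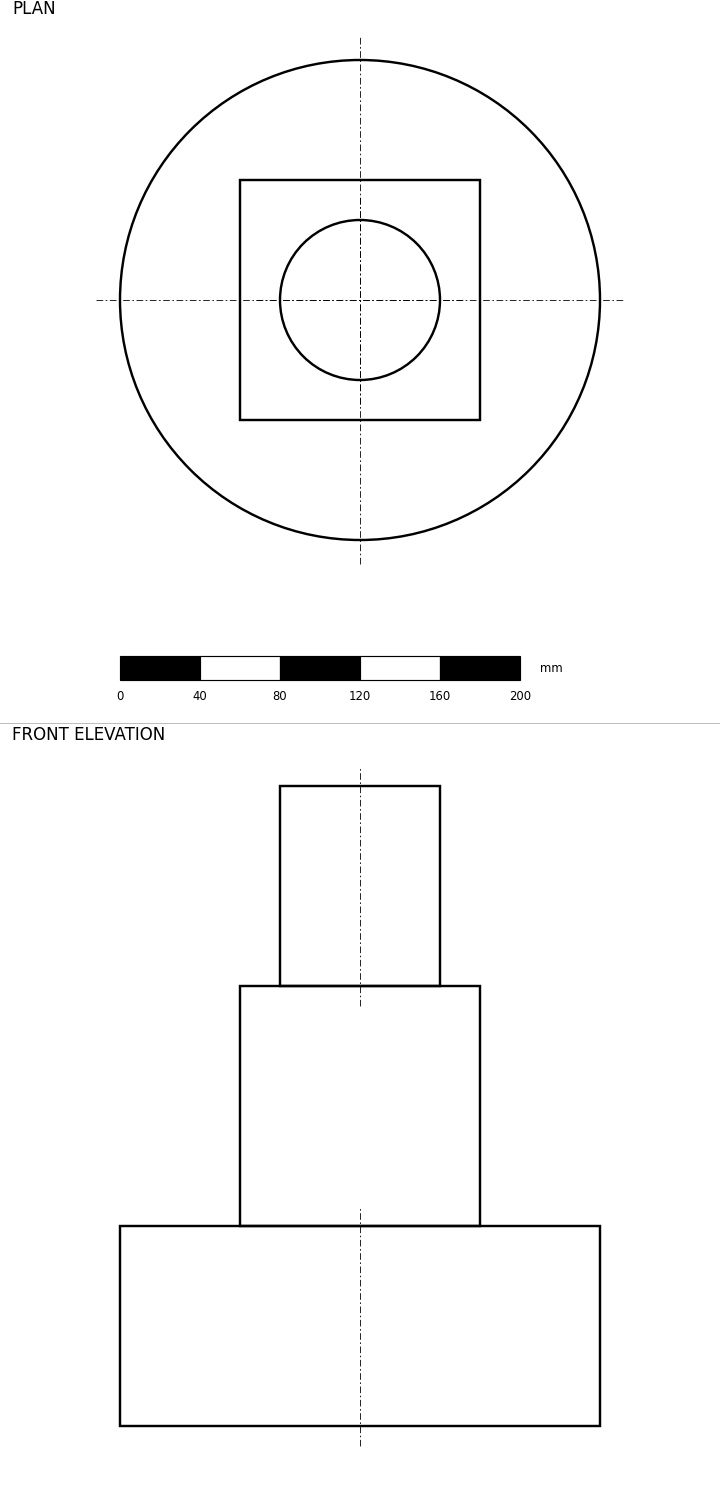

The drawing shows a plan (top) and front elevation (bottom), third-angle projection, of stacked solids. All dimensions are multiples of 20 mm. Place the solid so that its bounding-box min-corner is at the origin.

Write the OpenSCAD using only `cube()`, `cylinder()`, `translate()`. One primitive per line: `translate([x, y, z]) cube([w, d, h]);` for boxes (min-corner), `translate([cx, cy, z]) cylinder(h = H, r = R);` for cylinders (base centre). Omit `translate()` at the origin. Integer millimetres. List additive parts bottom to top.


translate([120, 120, 0]) cylinder(h = 100, r = 120);
translate([60, 60, 100]) cube([120, 120, 120]);
translate([120, 120, 220]) cylinder(h = 100, r = 40);
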